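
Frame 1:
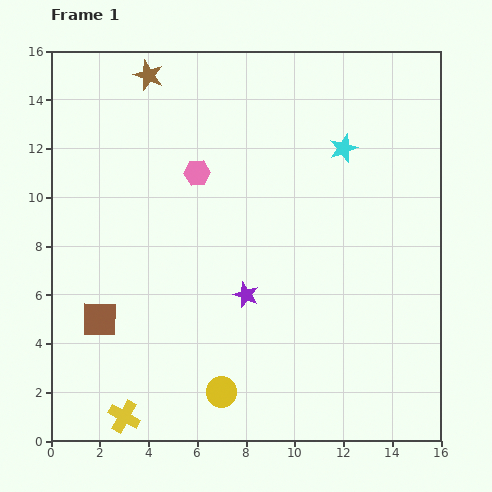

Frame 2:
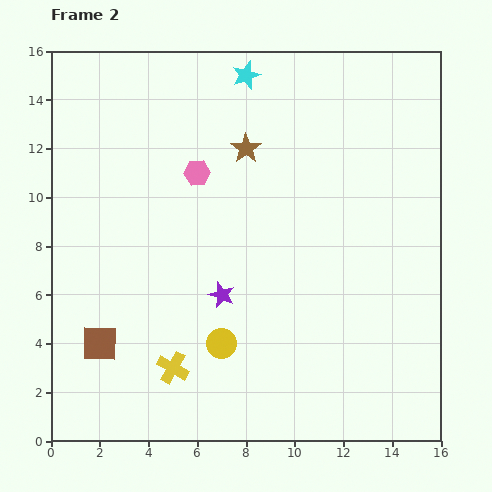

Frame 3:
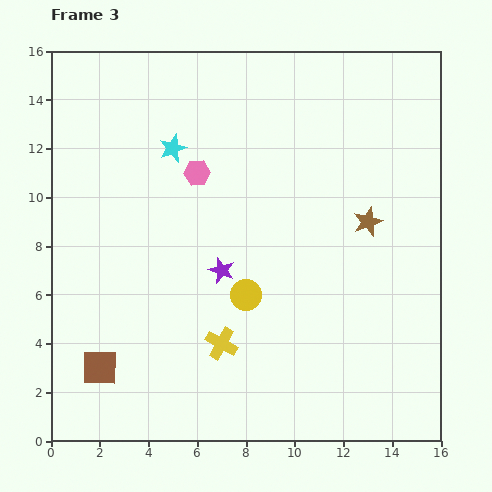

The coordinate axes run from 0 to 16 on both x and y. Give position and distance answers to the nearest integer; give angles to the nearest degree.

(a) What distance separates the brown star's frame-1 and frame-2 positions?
5

The brown star moved from (4, 15) to (8, 12), a distance of √(4² + 3²) ≈ 5.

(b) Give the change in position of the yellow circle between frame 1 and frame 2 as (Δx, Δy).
(0, 2)

The yellow circle was at (7, 2) in frame 1 and (7, 4) in frame 2.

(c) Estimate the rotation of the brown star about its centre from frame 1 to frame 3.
30° clockwise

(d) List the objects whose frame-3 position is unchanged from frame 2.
the pink hexagon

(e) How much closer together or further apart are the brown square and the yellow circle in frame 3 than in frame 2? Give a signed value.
+2

Distance in frame 2: 5. Distance in frame 3: 7.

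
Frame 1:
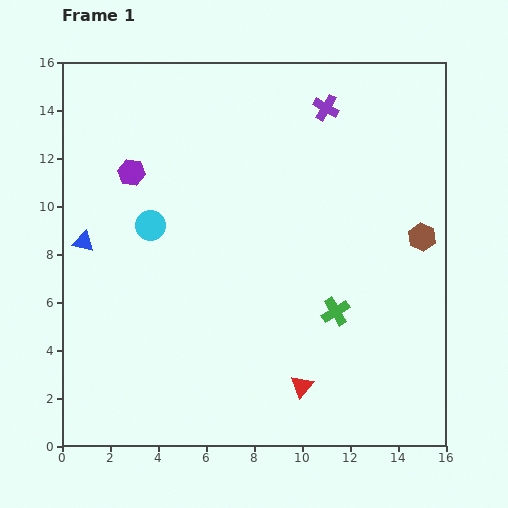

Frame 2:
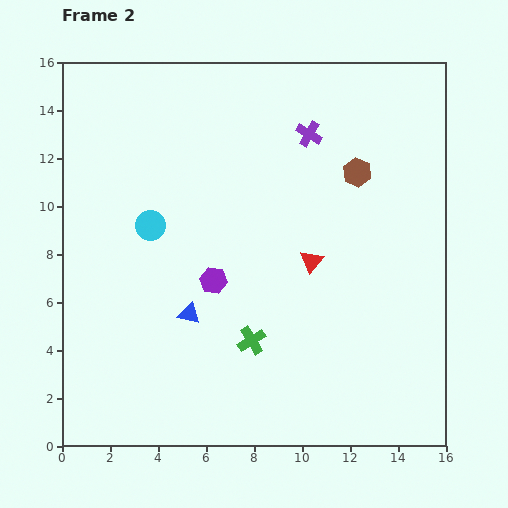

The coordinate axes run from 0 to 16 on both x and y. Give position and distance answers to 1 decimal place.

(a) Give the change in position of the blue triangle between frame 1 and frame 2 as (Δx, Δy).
(4.4, -3.0)

The blue triangle was at (0.9, 8.5) in frame 1 and (5.3, 5.5) in frame 2.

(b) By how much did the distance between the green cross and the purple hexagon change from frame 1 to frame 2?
-7.3

Distance in frame 1: 10.3. Distance in frame 2: 3.0.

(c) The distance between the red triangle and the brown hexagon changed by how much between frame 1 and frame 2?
-3.8

Distance in frame 1: 8.0. Distance in frame 2: 4.2.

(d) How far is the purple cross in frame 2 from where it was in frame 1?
1.3

The purple cross moved from (11.0, 14.1) to (10.3, 13.0), a distance of √(0.7² + 1.1²) ≈ 1.3.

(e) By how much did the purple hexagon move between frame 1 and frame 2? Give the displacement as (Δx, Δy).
(3.4, -4.5)

The purple hexagon was at (2.9, 11.4) in frame 1 and (6.3, 6.9) in frame 2.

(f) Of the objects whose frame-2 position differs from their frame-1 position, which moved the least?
the purple cross

(moved 1.3)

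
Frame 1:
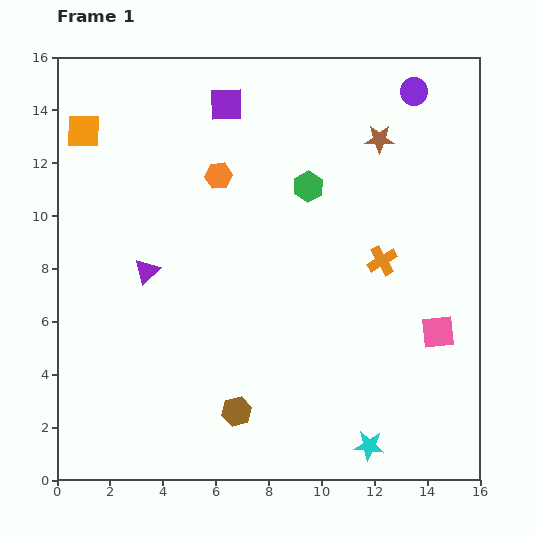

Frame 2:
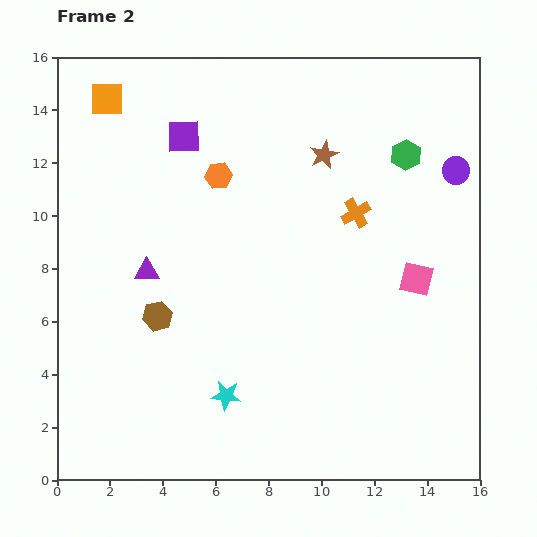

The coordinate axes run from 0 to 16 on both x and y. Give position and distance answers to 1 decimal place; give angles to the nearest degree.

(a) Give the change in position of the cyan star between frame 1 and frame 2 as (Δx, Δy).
(-5.4, 1.9)

The cyan star was at (11.8, 1.3) in frame 1 and (6.4, 3.2) in frame 2.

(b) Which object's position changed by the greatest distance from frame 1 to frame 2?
the cyan star

(moved 5.7; next 4.7)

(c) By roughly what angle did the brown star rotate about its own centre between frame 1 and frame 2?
25° counter-clockwise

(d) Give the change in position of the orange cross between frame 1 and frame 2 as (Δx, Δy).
(-1.0, 1.8)

The orange cross was at (12.3, 8.3) in frame 1 and (11.3, 10.1) in frame 2.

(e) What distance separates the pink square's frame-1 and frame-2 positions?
2.2

The pink square moved from (14.4, 5.6) to (13.6, 7.6), a distance of √(0.8² + 2.0²) ≈ 2.2.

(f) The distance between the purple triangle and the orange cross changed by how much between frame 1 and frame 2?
-0.7

Distance in frame 1: 8.9. Distance in frame 2: 8.2.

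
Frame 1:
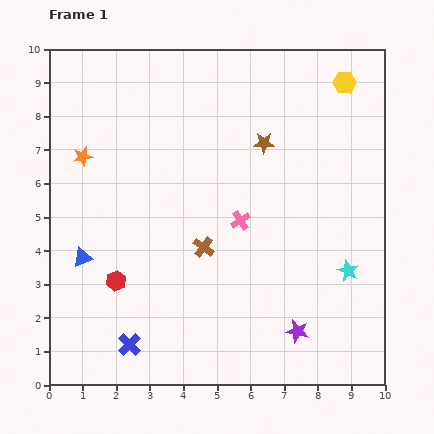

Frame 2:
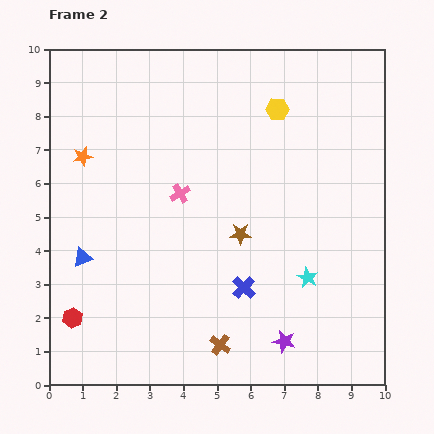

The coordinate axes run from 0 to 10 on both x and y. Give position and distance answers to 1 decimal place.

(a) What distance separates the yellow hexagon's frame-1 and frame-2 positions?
2.2

The yellow hexagon moved from (8.8, 9.0) to (6.8, 8.2), a distance of √(2.0² + 0.8²) ≈ 2.2.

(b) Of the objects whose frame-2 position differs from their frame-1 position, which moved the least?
the purple star

(moved 0.5)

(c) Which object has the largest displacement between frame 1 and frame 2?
the blue cross

(moved 3.8; next 2.9)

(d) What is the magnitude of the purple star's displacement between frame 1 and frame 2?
0.5

The purple star moved from (7.4, 1.6) to (7.0, 1.3), a distance of √(0.4² + 0.3²) ≈ 0.5.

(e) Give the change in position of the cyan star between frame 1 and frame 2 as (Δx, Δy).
(-1.2, -0.2)

The cyan star was at (8.9, 3.4) in frame 1 and (7.7, 3.2) in frame 2.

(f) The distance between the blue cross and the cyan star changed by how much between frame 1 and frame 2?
-5.0

Distance in frame 1: 6.9. Distance in frame 2: 1.9.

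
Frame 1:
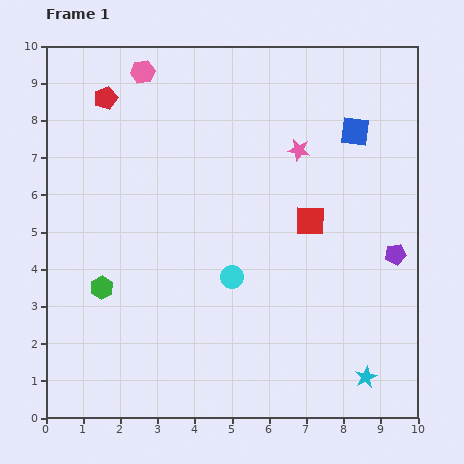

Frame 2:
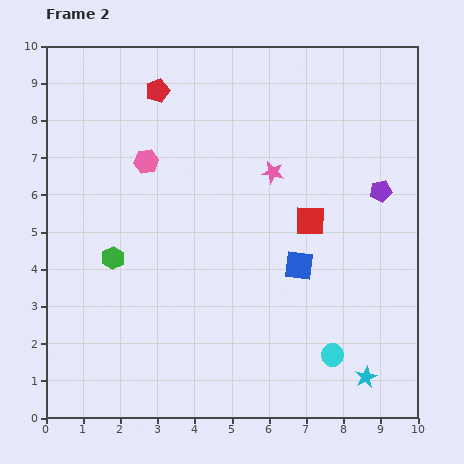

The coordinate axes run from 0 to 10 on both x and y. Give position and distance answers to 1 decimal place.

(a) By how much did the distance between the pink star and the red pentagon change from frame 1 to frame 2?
-1.6

Distance in frame 1: 5.4. Distance in frame 2: 3.8.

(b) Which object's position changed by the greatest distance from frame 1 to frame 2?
the blue square

(moved 3.9; next 3.4)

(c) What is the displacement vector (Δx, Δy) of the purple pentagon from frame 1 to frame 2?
(-0.4, 1.7)

The purple pentagon was at (9.4, 4.4) in frame 1 and (9.0, 6.1) in frame 2.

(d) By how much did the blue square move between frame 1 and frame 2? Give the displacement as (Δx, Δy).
(-1.5, -3.6)

The blue square was at (8.3, 7.7) in frame 1 and (6.8, 4.1) in frame 2.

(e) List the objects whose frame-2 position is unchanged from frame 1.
the red square, the cyan star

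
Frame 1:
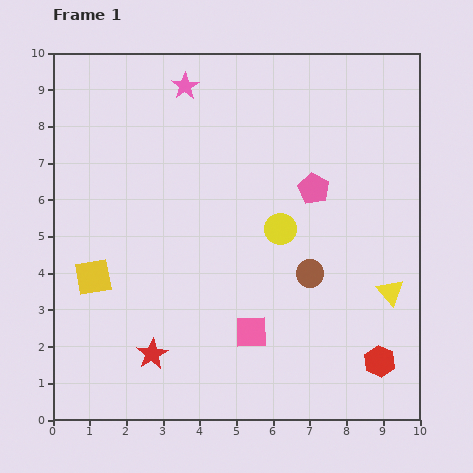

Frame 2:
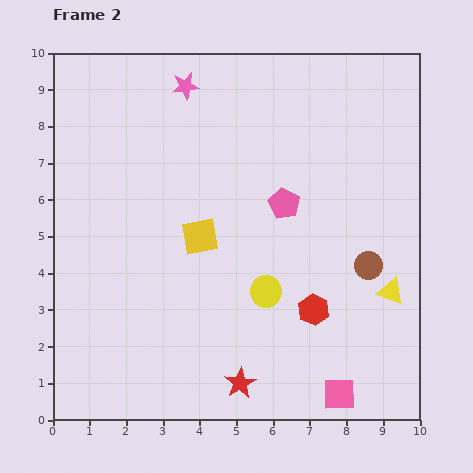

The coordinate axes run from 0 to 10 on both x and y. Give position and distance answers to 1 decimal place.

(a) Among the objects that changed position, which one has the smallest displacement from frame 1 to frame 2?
the pink pentagon

(moved 0.9)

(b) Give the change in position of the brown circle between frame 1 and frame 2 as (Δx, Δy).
(1.6, 0.2)

The brown circle was at (7.0, 4.0) in frame 1 and (8.6, 4.2) in frame 2.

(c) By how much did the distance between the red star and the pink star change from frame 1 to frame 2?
+0.8

Distance in frame 1: 7.4. Distance in frame 2: 8.2.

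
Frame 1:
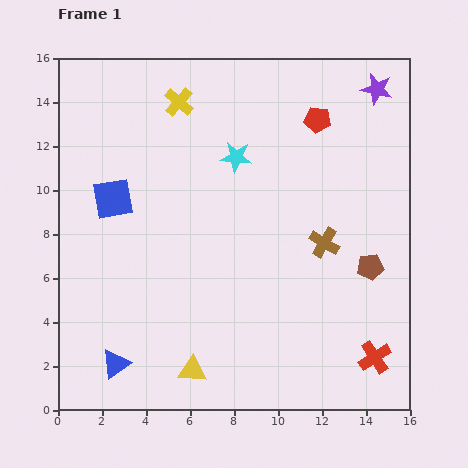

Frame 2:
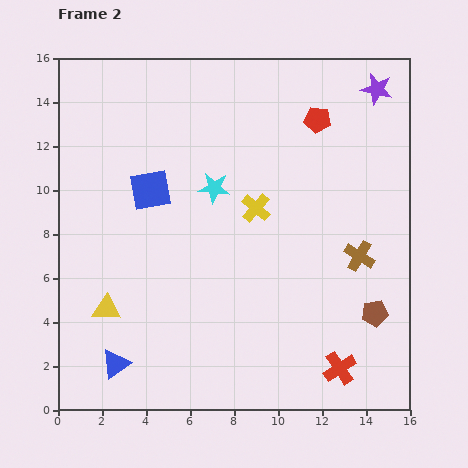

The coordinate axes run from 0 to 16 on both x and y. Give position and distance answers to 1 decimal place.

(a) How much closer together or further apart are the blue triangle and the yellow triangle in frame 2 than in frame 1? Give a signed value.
-1.0

Distance in frame 1: 3.5. Distance in frame 2: 2.5.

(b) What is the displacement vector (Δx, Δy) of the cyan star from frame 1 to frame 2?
(-1.0, -1.4)

The cyan star was at (8.1, 11.5) in frame 1 and (7.1, 10.1) in frame 2.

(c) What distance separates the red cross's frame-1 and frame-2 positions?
1.7

The red cross moved from (14.4, 2.4) to (12.8, 1.9), a distance of √(1.6² + 0.5²) ≈ 1.7.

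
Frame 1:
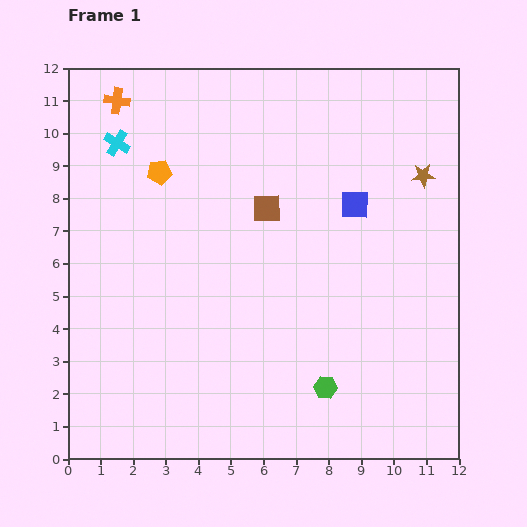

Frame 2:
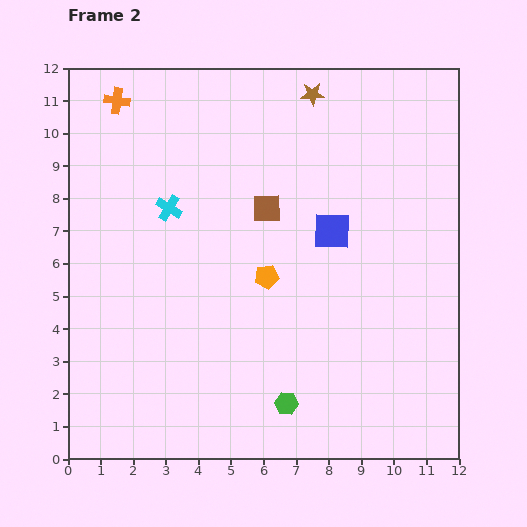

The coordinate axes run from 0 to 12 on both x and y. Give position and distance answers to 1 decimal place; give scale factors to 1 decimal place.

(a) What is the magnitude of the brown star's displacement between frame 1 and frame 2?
4.2

The brown star moved from (10.9, 8.7) to (7.5, 11.2), a distance of √(3.4² + 2.5²) ≈ 4.2.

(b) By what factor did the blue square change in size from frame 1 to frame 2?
1.3×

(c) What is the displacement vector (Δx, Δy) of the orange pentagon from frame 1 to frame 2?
(3.3, -3.2)

The orange pentagon was at (2.8, 8.8) in frame 1 and (6.1, 5.6) in frame 2.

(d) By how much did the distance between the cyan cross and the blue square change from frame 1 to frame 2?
-2.5

Distance in frame 1: 7.5. Distance in frame 2: 5.0.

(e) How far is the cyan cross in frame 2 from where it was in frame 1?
2.6

The cyan cross moved from (1.5, 9.7) to (3.1, 7.7), a distance of √(1.6² + 2.0²) ≈ 2.6.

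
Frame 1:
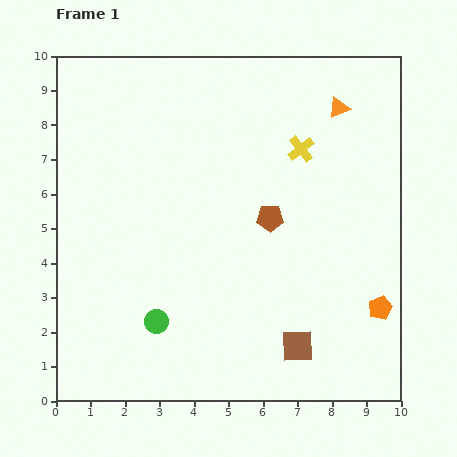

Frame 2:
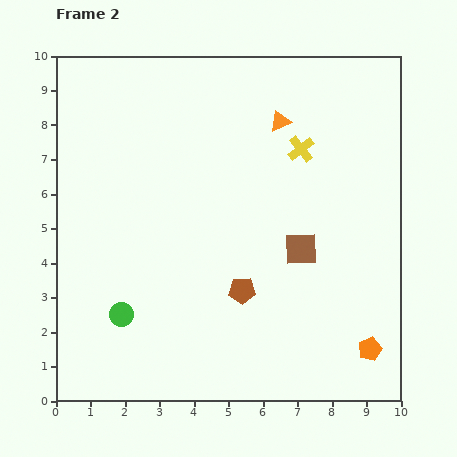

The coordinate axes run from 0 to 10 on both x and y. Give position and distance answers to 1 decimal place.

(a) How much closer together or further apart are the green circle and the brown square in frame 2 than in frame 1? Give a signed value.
+1.3

Distance in frame 1: 4.2. Distance in frame 2: 5.5.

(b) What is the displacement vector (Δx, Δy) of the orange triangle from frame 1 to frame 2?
(-1.7, -0.4)

The orange triangle was at (8.2, 8.5) in frame 1 and (6.5, 8.1) in frame 2.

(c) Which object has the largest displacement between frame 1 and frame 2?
the brown square

(moved 2.8; next 2.2)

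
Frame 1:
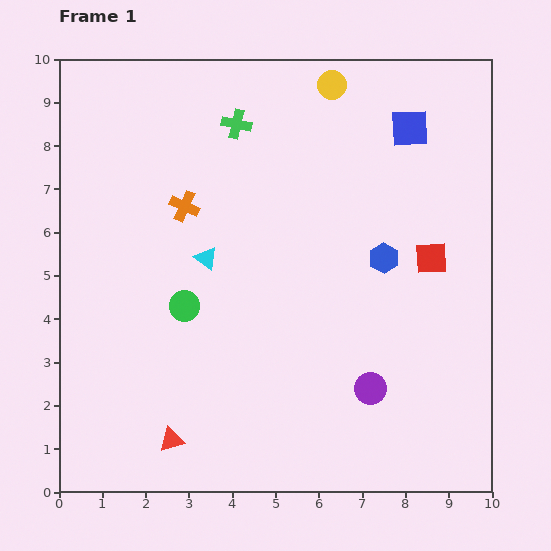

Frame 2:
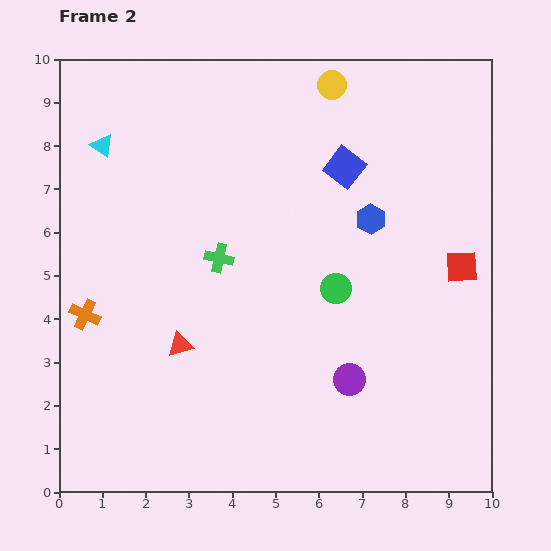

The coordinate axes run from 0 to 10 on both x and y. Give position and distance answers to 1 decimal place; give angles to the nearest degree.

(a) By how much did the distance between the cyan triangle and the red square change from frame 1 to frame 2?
+3.6

Distance in frame 1: 5.2. Distance in frame 2: 8.8.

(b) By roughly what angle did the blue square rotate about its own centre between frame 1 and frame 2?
40° clockwise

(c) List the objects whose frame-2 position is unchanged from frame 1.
the yellow circle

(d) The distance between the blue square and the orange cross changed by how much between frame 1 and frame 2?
+1.4

Distance in frame 1: 5.5. Distance in frame 2: 6.9.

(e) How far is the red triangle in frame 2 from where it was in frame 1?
2.2

The red triangle moved from (2.6, 1.2) to (2.8, 3.4), a distance of √(0.2² + 2.2²) ≈ 2.2.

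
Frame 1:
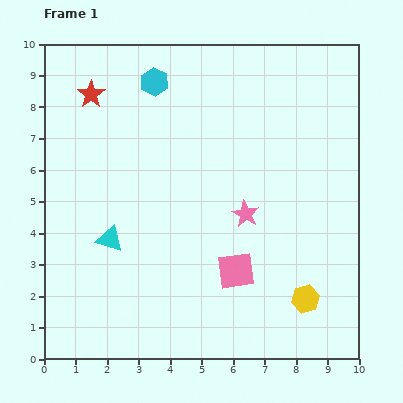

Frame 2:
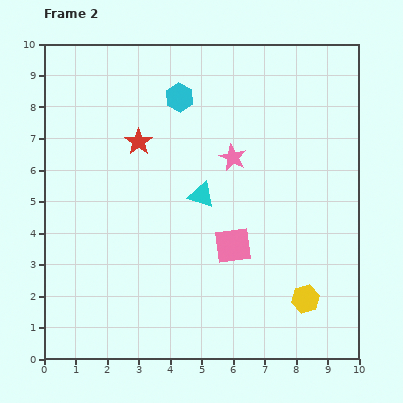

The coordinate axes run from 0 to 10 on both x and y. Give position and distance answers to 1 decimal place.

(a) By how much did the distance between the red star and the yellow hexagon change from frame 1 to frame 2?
-2.1

Distance in frame 1: 9.4. Distance in frame 2: 7.3.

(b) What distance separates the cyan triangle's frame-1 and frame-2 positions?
3.2

The cyan triangle moved from (2.1, 3.8) to (5.0, 5.2), a distance of √(2.9² + 1.4²) ≈ 3.2.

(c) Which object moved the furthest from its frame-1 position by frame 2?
the cyan triangle

(moved 3.2; next 2.1)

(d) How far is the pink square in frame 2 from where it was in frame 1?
0.8

The pink square moved from (6.1, 2.8) to (6.0, 3.6), a distance of √(0.1² + 0.8²) ≈ 0.8.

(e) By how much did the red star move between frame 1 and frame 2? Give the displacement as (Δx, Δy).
(1.5, -1.5)

The red star was at (1.5, 8.4) in frame 1 and (3.0, 6.9) in frame 2.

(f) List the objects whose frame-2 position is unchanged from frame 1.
the yellow hexagon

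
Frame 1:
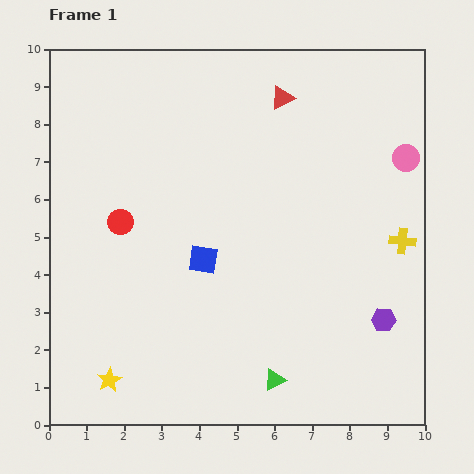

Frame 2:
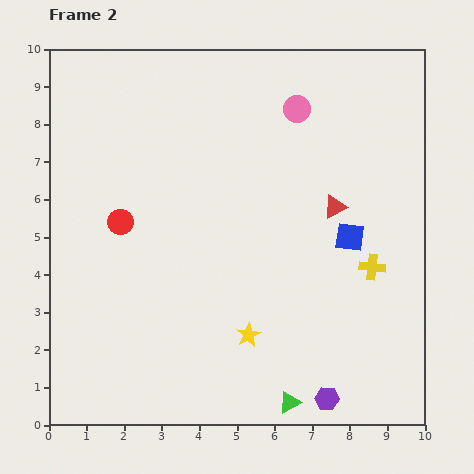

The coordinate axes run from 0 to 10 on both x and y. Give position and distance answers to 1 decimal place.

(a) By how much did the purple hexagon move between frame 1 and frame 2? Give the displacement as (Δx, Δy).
(-1.5, -2.1)

The purple hexagon was at (8.9, 2.8) in frame 1 and (7.4, 0.7) in frame 2.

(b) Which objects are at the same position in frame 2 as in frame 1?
the red circle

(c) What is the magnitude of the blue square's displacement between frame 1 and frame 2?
3.9

The blue square moved from (4.1, 4.4) to (8.0, 5.0), a distance of √(3.9² + 0.6²) ≈ 3.9.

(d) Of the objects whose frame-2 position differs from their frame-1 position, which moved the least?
the green triangle

(moved 0.7)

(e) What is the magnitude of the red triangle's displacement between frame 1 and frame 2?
3.2

The red triangle moved from (6.2, 8.7) to (7.6, 5.8), a distance of √(1.4² + 2.9²) ≈ 3.2.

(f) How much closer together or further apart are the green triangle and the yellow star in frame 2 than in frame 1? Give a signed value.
-2.3

Distance in frame 1: 4.4. Distance in frame 2: 2.1.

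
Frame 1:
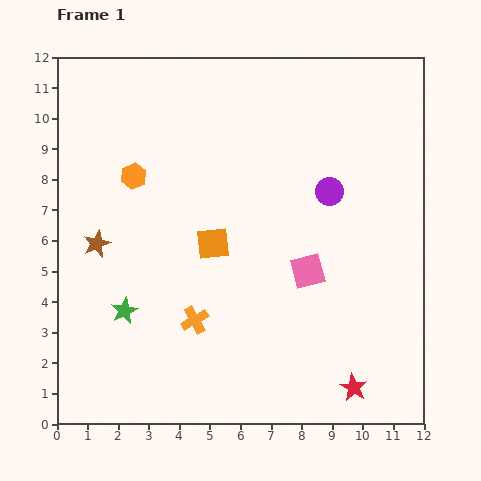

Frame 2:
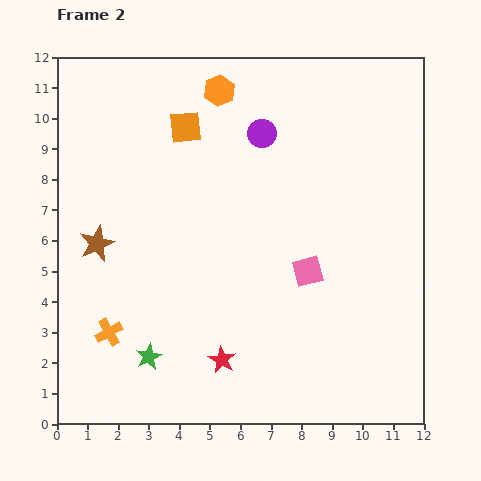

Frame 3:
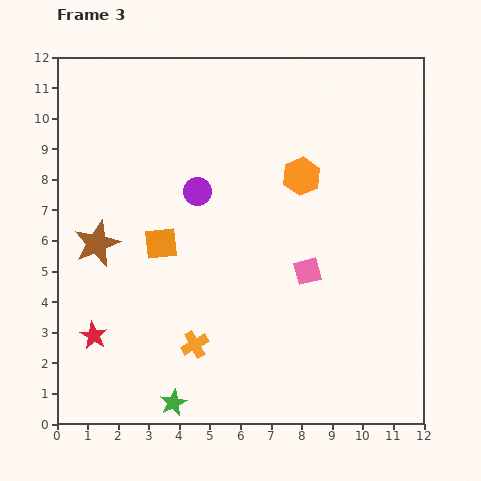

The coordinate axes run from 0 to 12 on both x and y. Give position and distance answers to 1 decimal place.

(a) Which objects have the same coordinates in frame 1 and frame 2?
the pink square, the brown star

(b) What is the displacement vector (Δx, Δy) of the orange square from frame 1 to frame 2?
(-0.9, 3.8)

The orange square was at (5.1, 5.9) in frame 1 and (4.2, 9.7) in frame 2.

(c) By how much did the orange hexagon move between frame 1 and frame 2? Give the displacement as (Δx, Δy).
(2.8, 2.8)

The orange hexagon was at (2.5, 8.1) in frame 1 and (5.3, 10.9) in frame 2.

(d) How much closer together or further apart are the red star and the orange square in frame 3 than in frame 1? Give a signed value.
-2.9

Distance in frame 1: 6.6. Distance in frame 3: 3.7.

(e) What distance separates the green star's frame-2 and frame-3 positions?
1.7

The green star moved from (3.0, 2.2) to (3.8, 0.7), a distance of √(0.8² + 1.5²) ≈ 1.7.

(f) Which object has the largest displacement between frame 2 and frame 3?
the red star

(moved 4.3; next 3.9)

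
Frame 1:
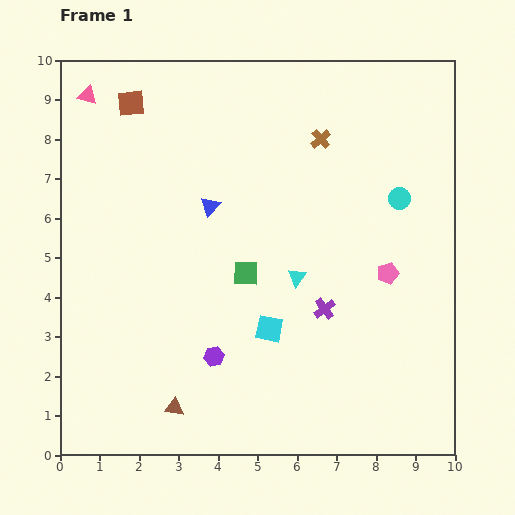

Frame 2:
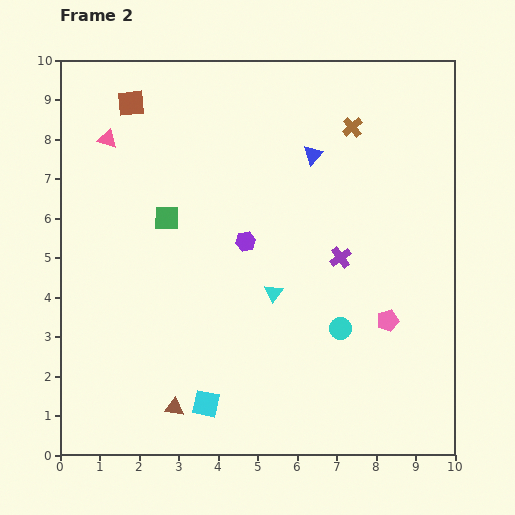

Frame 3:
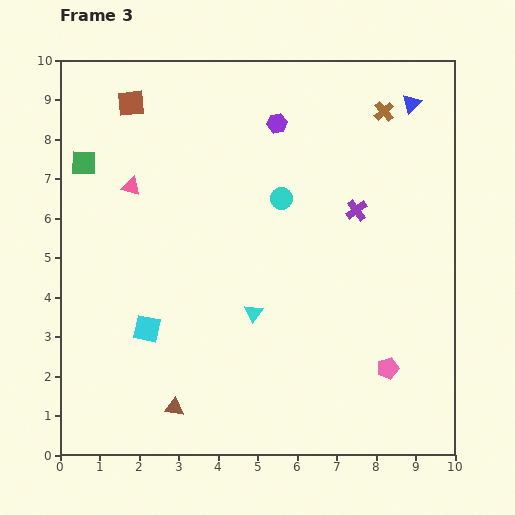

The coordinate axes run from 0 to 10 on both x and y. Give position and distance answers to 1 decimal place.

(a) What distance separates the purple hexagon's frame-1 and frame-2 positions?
3.0

The purple hexagon moved from (3.9, 2.5) to (4.7, 5.4), a distance of √(0.8² + 2.9²) ≈ 3.0.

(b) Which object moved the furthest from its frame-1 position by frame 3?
the purple hexagon

(moved 6.1; next 5.7)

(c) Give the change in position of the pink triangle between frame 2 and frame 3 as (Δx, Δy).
(0.6, -1.2)

The pink triangle was at (1.2, 8.0) in frame 2 and (1.8, 6.8) in frame 3.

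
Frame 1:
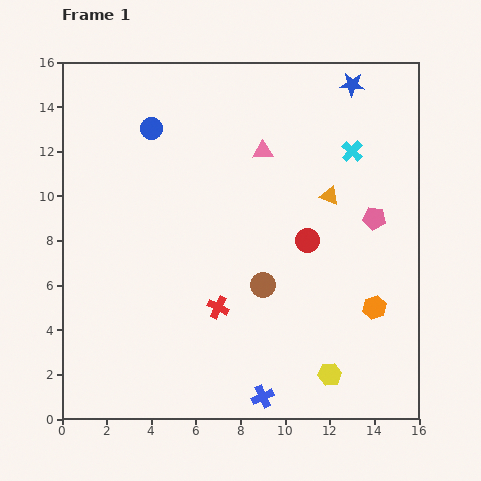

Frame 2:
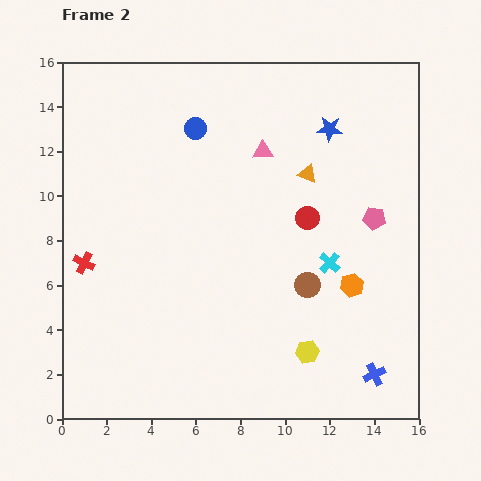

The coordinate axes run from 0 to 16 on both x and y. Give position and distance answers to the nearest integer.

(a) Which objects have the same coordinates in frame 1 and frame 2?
the pink triangle, the pink pentagon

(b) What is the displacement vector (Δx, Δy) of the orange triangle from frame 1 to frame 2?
(-1, 1)

The orange triangle was at (12, 10) in frame 1 and (11, 11) in frame 2.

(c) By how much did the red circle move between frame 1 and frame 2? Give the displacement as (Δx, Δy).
(0, 1)

The red circle was at (11, 8) in frame 1 and (11, 9) in frame 2.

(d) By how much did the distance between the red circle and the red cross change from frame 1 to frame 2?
+5

Distance in frame 1: 5. Distance in frame 2: 10.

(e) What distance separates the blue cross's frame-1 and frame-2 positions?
5

The blue cross moved from (9, 1) to (14, 2), a distance of √(5² + 1²) ≈ 5.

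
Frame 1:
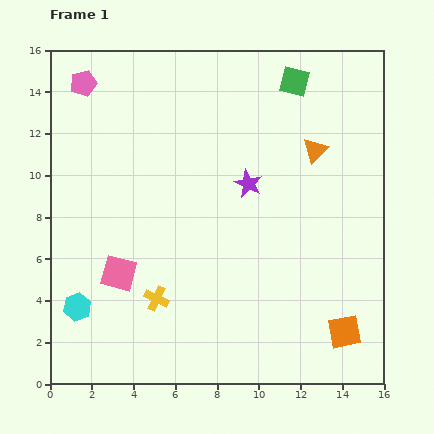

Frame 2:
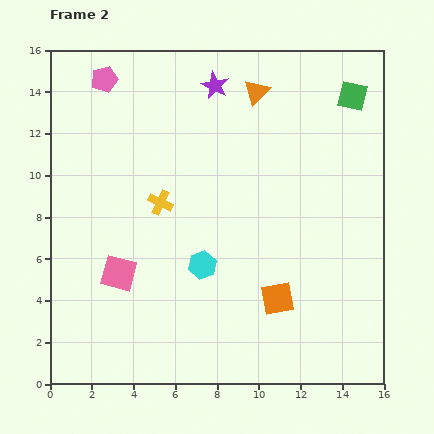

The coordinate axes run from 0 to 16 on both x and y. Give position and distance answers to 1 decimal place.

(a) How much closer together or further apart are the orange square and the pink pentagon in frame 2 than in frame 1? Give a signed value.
-3.9

Distance in frame 1: 17.3. Distance in frame 2: 13.4.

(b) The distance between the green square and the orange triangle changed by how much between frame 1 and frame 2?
+1.2

Distance in frame 1: 3.4. Distance in frame 2: 4.6.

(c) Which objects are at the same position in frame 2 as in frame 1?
the pink square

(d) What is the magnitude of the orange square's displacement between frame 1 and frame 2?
3.6

The orange square moved from (14.1, 2.5) to (10.9, 4.1), a distance of √(3.2² + 1.6²) ≈ 3.6.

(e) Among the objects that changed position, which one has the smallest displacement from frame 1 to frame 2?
the pink pentagon

(moved 1.0)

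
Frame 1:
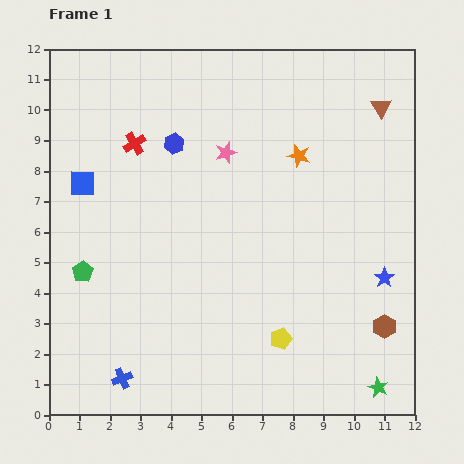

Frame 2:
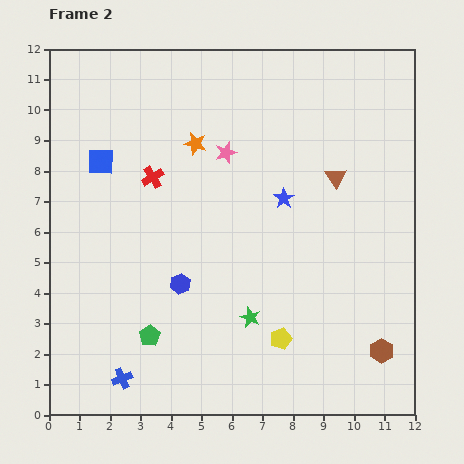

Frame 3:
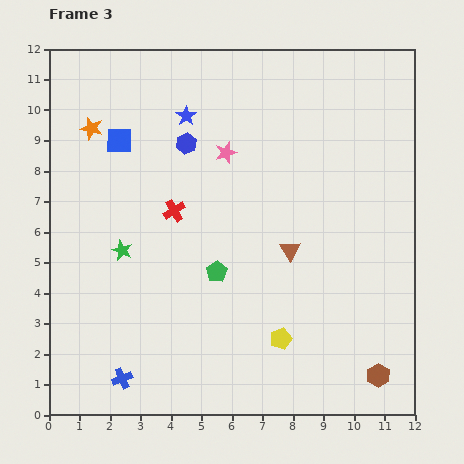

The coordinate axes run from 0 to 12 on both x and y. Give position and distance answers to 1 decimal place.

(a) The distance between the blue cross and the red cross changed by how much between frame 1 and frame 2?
-1.0

Distance in frame 1: 7.7. Distance in frame 2: 6.7.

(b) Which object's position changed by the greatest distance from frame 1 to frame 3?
the green star

(moved 9.5; next 8.4)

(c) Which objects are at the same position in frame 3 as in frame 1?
the pink star, the blue cross, the yellow pentagon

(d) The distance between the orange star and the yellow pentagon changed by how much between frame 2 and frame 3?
+2.3

Distance in frame 2: 7.0. Distance in frame 3: 9.3.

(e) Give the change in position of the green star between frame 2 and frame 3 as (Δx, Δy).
(-4.2, 2.2)

The green star was at (6.6, 3.2) in frame 2 and (2.4, 5.4) in frame 3.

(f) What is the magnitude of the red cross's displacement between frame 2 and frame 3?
1.3

The red cross moved from (3.4, 7.8) to (4.1, 6.7), a distance of √(0.7² + 1.1²) ≈ 1.3.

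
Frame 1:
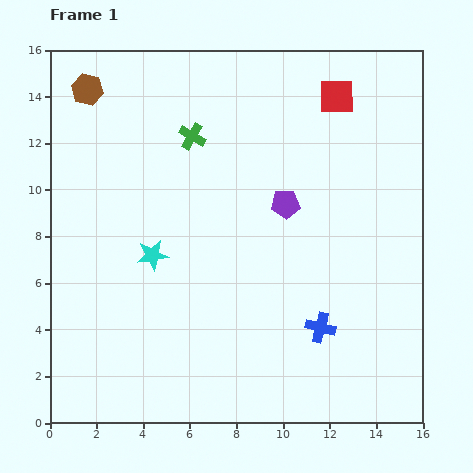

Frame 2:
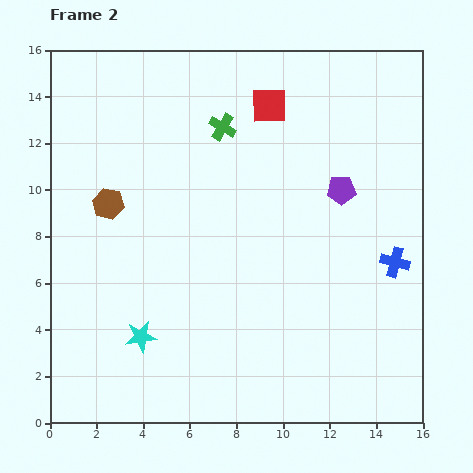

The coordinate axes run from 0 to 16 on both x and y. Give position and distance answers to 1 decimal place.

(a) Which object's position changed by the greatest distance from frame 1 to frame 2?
the brown hexagon

(moved 5.0; next 4.3)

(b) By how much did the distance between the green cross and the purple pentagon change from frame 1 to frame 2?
+0.9

Distance in frame 1: 4.9. Distance in frame 2: 5.8.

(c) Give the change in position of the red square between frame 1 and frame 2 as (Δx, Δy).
(-2.9, -0.4)

The red square was at (12.3, 14.0) in frame 1 and (9.4, 13.6) in frame 2.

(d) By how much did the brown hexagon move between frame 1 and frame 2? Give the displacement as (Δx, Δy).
(0.9, -4.9)

The brown hexagon was at (1.6, 14.3) in frame 1 and (2.5, 9.4) in frame 2.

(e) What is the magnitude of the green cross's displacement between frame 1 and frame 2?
1.4

The green cross moved from (6.1, 12.3) to (7.4, 12.7), a distance of √(1.3² + 0.4²) ≈ 1.4.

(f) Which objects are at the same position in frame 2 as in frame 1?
none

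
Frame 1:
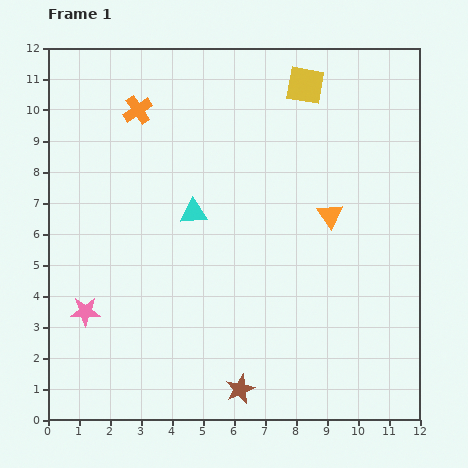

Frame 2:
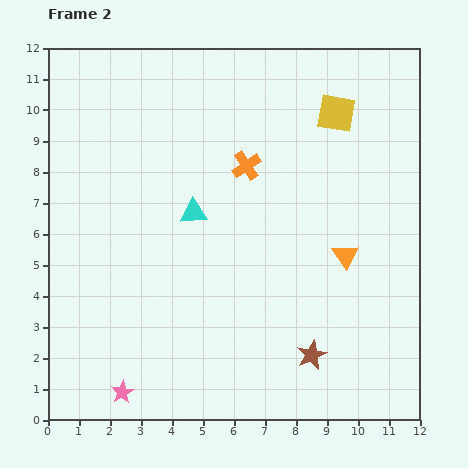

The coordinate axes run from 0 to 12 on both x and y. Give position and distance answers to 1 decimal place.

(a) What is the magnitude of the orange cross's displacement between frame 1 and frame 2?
3.9

The orange cross moved from (2.9, 10.0) to (6.4, 8.2), a distance of √(3.5² + 1.8²) ≈ 3.9.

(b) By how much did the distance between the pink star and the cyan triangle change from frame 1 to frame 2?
+1.5

Distance in frame 1: 4.7. Distance in frame 2: 6.2.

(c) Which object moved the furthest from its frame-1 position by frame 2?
the orange cross

(moved 3.9; next 2.9)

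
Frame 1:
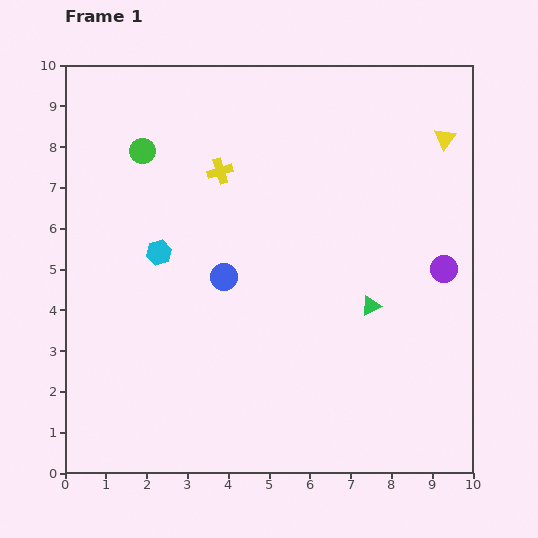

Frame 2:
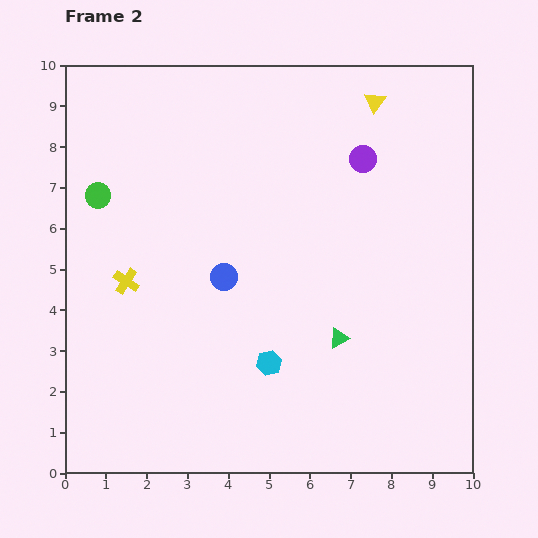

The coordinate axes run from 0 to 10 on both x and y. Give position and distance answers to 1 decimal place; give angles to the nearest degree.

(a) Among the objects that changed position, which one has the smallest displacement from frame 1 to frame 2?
the green triangle

(moved 1.1)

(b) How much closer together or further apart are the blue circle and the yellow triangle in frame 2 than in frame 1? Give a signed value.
-0.7

Distance in frame 1: 6.4. Distance in frame 2: 5.7.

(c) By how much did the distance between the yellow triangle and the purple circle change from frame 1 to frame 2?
-1.8

Distance in frame 1: 3.2. Distance in frame 2: 1.4.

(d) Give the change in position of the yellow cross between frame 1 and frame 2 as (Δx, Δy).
(-2.3, -2.7)

The yellow cross was at (3.8, 7.4) in frame 1 and (1.5, 4.7) in frame 2.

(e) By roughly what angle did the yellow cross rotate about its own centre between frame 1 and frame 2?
40° counter-clockwise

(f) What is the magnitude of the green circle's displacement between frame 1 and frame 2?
1.6

The green circle moved from (1.9, 7.9) to (0.8, 6.8), a distance of √(1.1² + 1.1²) ≈ 1.6.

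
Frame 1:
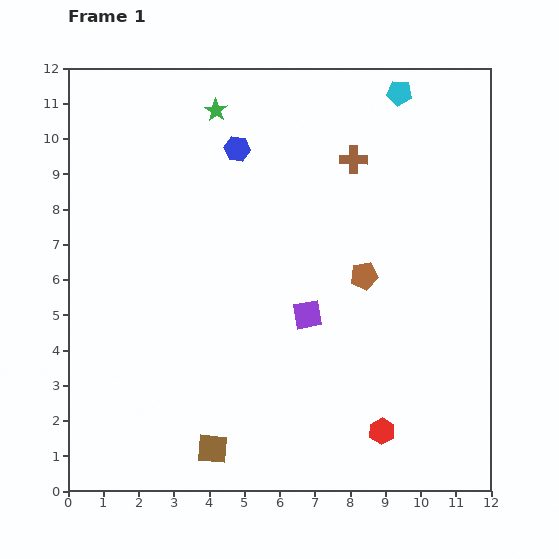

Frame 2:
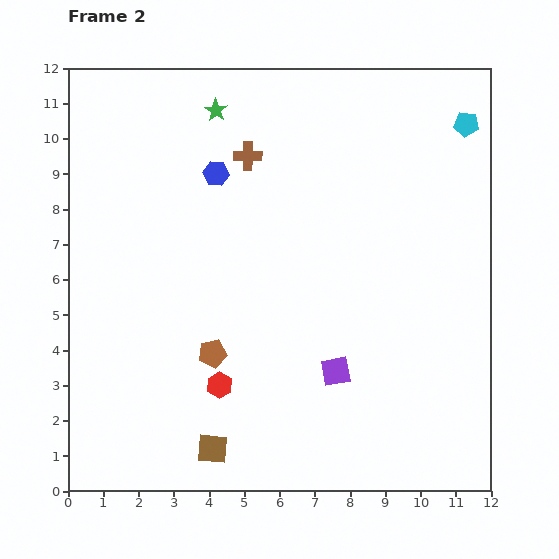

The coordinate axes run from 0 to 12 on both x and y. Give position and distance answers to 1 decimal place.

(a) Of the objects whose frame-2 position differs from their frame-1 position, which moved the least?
the blue hexagon

(moved 0.9)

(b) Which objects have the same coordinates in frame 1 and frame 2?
the green star, the brown square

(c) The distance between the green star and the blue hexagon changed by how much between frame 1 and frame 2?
+0.5

Distance in frame 1: 1.3. Distance in frame 2: 1.8.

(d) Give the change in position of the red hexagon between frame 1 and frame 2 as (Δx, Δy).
(-4.6, 1.3)

The red hexagon was at (8.9, 1.7) in frame 1 and (4.3, 3.0) in frame 2.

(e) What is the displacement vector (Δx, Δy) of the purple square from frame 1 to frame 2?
(0.8, -1.6)

The purple square was at (6.8, 5.0) in frame 1 and (7.6, 3.4) in frame 2.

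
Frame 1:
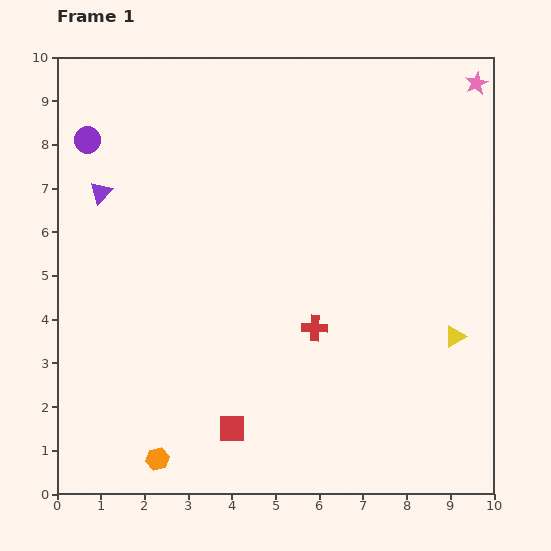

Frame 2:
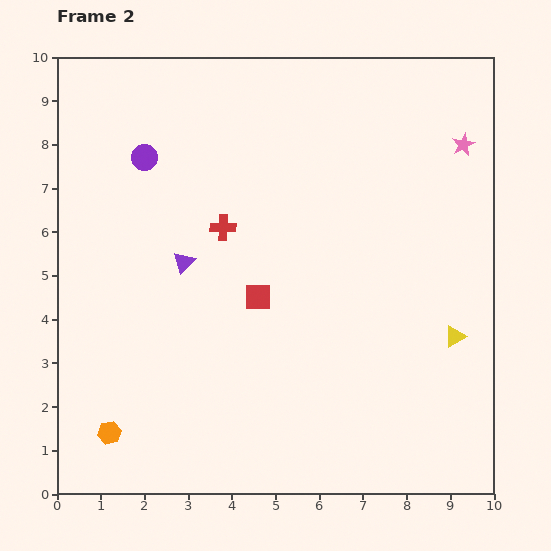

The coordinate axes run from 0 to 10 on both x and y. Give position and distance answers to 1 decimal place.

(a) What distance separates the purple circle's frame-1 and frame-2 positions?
1.4

The purple circle moved from (0.7, 8.1) to (2.0, 7.7), a distance of √(1.3² + 0.4²) ≈ 1.4.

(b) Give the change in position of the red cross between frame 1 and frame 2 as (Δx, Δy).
(-2.1, 2.3)

The red cross was at (5.9, 3.8) in frame 1 and (3.8, 6.1) in frame 2.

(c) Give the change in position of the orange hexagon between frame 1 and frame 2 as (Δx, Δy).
(-1.1, 0.6)

The orange hexagon was at (2.3, 0.8) in frame 1 and (1.2, 1.4) in frame 2.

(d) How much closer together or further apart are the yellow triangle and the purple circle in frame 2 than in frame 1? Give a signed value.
-1.3

Distance in frame 1: 9.5. Distance in frame 2: 8.2.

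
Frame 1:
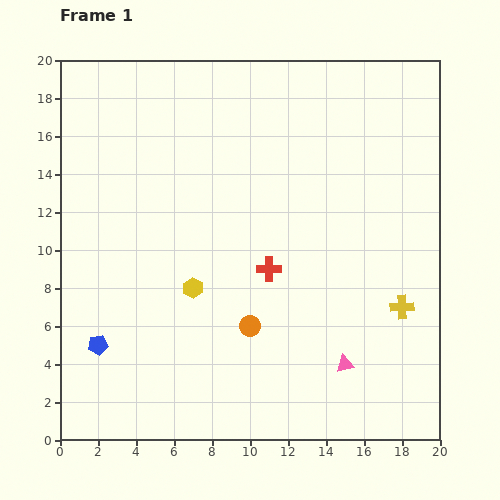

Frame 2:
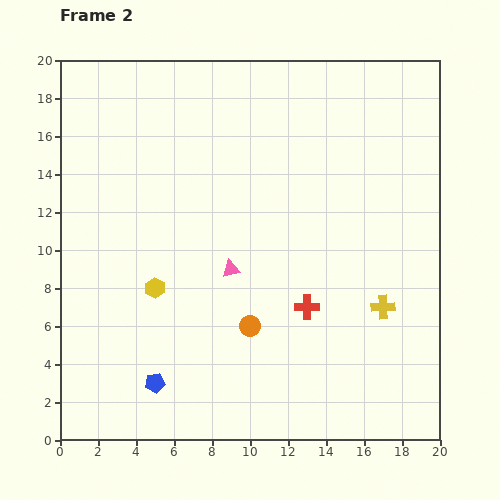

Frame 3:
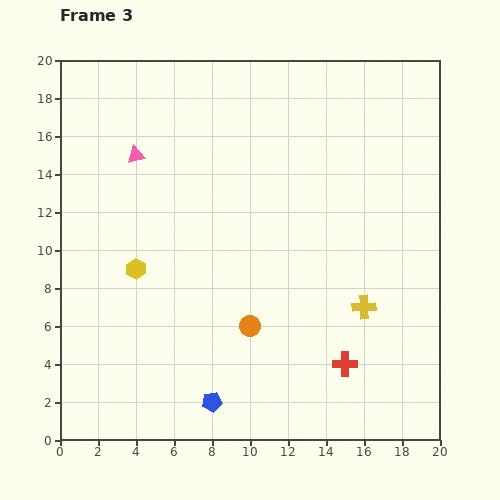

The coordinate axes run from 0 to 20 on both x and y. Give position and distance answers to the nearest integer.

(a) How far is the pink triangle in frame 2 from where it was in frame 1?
8

The pink triangle moved from (15, 4) to (9, 9), a distance of √(6² + 5²) ≈ 8.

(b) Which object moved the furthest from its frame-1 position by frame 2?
the pink triangle

(moved 8; next 4)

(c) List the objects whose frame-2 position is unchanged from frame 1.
the orange circle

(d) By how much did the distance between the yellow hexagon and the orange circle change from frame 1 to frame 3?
+3

Distance in frame 1: 4. Distance in frame 3: 7.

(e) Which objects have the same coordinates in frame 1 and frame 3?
the orange circle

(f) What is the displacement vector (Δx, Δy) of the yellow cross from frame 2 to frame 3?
(-1, 0)

The yellow cross was at (17, 7) in frame 2 and (16, 7) in frame 3.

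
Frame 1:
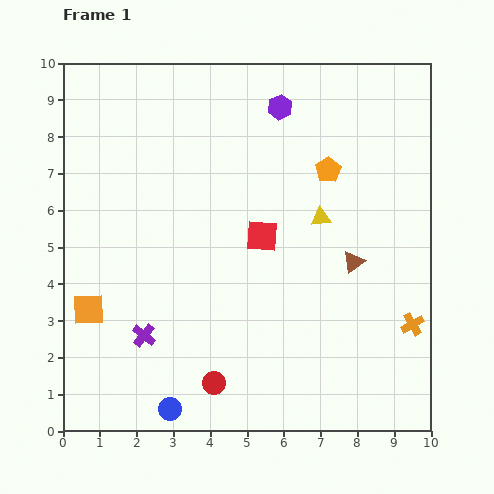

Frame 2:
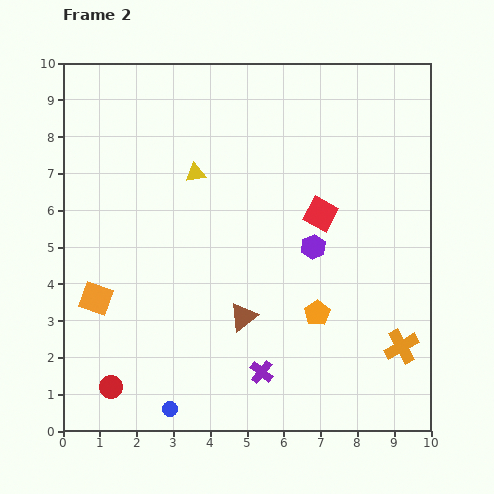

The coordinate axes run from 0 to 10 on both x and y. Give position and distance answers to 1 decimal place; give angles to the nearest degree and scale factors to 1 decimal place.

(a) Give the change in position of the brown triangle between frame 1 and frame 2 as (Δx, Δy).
(-3.0, -1.5)

The brown triangle was at (7.9, 4.6) in frame 1 and (4.9, 3.1) in frame 2.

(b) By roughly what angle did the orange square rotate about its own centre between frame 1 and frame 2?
21° clockwise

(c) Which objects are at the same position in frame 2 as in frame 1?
the blue circle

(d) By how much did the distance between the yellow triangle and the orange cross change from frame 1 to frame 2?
+3.5

Distance in frame 1: 3.8. Distance in frame 2: 7.3.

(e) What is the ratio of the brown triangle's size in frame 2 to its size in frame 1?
1.3×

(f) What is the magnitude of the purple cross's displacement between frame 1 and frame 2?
3.4

The purple cross moved from (2.2, 2.6) to (5.4, 1.6), a distance of √(3.2² + 1.0²) ≈ 3.4.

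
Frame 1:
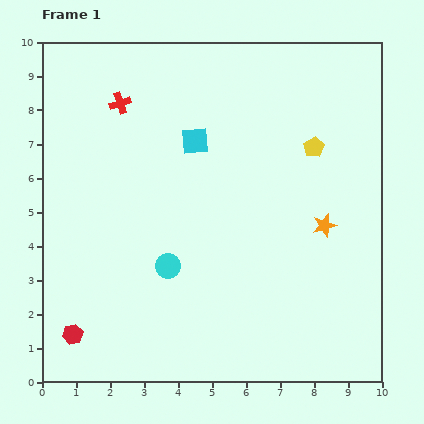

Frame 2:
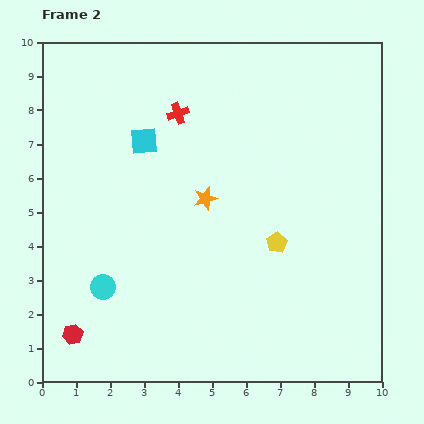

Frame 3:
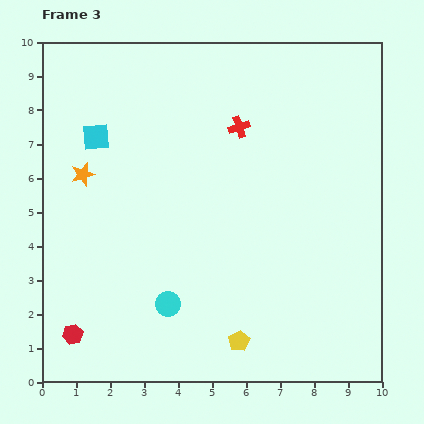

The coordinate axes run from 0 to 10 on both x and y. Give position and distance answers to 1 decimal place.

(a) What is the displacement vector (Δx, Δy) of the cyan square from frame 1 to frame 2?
(-1.5, 0.0)

The cyan square was at (4.5, 7.1) in frame 1 and (3.0, 7.1) in frame 2.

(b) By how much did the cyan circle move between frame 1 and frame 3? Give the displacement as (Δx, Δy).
(0.0, -1.1)

The cyan circle was at (3.7, 3.4) in frame 1 and (3.7, 2.3) in frame 3.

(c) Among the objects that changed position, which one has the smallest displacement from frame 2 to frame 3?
the cyan square

(moved 1.4)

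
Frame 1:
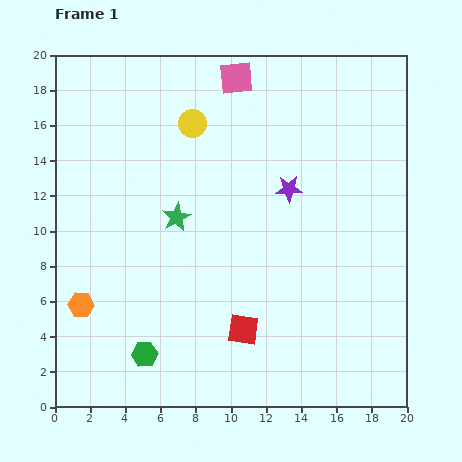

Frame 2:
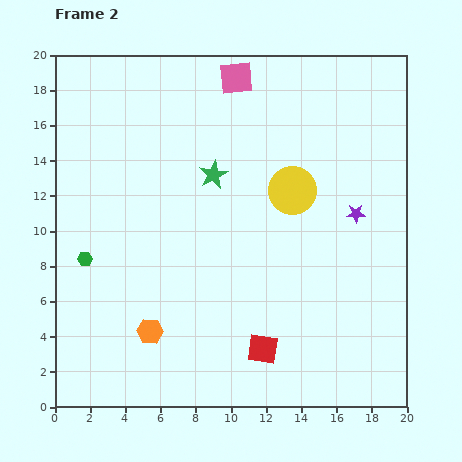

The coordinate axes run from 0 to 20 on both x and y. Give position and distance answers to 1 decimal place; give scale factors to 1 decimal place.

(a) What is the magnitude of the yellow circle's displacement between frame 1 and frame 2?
6.9

The yellow circle moved from (7.8, 16.1) to (13.5, 12.3), a distance of √(5.7² + 3.8²) ≈ 6.9.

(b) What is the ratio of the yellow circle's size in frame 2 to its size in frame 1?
1.7×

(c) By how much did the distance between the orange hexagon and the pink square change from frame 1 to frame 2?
-0.4

Distance in frame 1: 15.6. Distance in frame 2: 15.2.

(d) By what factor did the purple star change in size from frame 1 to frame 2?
0.7×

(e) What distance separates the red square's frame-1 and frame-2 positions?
1.6

The red square moved from (10.7, 4.4) to (11.8, 3.3), a distance of √(1.1² + 1.1²) ≈ 1.6.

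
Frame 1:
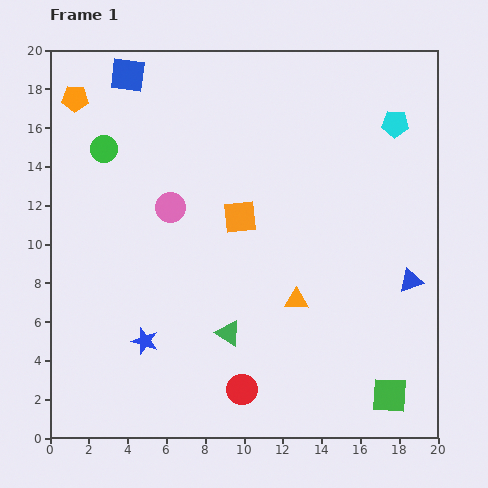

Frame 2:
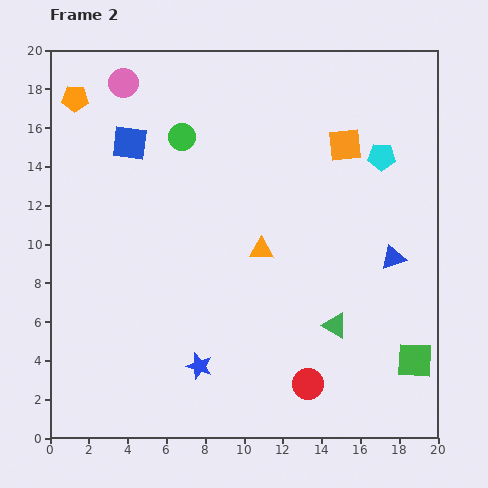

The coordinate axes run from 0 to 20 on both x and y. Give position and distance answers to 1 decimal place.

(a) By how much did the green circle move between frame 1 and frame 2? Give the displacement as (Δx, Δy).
(4.0, 0.6)

The green circle was at (2.8, 14.9) in frame 1 and (6.8, 15.5) in frame 2.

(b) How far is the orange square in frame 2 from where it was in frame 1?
6.5

The orange square moved from (9.8, 11.4) to (15.2, 15.1), a distance of √(5.4² + 3.7²) ≈ 6.5.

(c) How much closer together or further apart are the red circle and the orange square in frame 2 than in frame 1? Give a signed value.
+3.5

Distance in frame 1: 8.9. Distance in frame 2: 12.4.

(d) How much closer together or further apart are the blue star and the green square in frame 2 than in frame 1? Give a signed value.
-1.8

Distance in frame 1: 12.9. Distance in frame 2: 11.1.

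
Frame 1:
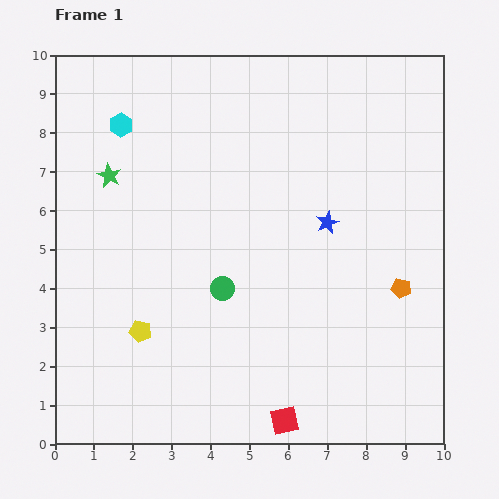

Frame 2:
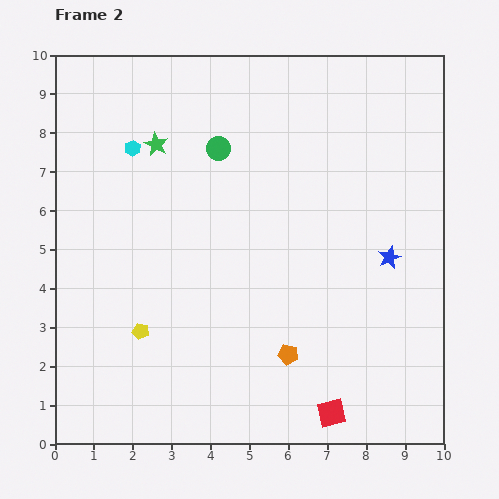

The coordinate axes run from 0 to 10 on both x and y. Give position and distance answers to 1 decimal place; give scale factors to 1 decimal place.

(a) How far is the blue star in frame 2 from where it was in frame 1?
1.8

The blue star moved from (7.0, 5.7) to (8.6, 4.8), a distance of √(1.6² + 0.9²) ≈ 1.8.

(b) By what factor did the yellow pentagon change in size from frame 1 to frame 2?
0.7×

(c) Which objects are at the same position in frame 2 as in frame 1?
the yellow pentagon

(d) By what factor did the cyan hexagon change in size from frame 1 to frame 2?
0.7×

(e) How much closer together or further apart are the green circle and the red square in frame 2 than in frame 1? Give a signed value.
+3.6

Distance in frame 1: 3.8. Distance in frame 2: 7.4.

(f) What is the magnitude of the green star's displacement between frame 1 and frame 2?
1.4

The green star moved from (1.4, 6.9) to (2.6, 7.7), a distance of √(1.2² + 0.8²) ≈ 1.4.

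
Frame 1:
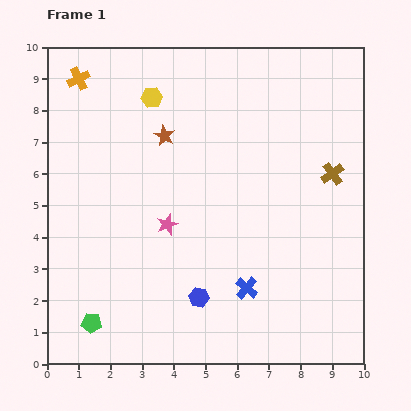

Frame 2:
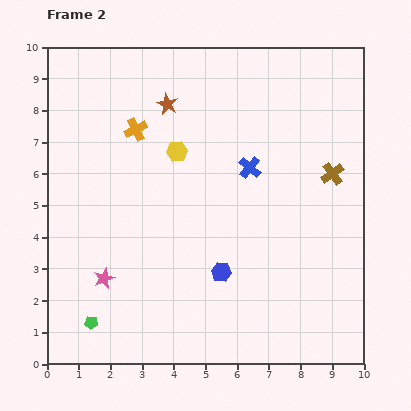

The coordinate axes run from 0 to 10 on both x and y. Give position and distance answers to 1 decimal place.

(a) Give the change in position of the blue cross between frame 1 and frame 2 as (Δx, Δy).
(0.1, 3.8)

The blue cross was at (6.3, 2.4) in frame 1 and (6.4, 6.2) in frame 2.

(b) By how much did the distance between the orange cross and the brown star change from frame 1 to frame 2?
-1.9

Distance in frame 1: 3.2. Distance in frame 2: 1.3.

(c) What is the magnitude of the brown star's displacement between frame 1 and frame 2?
1.0

The brown star moved from (3.7, 7.2) to (3.8, 8.2), a distance of √(0.1² + 1.0²) ≈ 1.0.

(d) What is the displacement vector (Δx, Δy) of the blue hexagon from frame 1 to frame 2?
(0.7, 0.8)

The blue hexagon was at (4.8, 2.1) in frame 1 and (5.5, 2.9) in frame 2.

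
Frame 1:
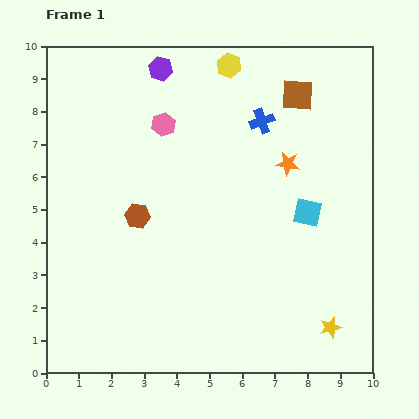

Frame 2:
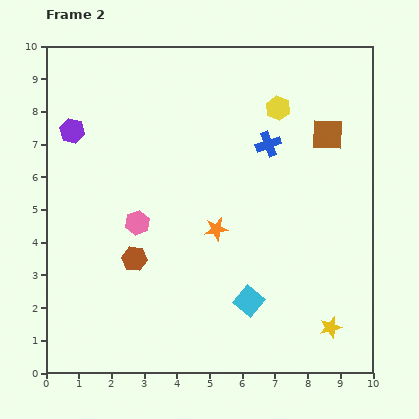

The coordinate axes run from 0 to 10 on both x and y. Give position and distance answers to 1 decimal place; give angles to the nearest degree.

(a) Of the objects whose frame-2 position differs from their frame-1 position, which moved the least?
the blue cross

(moved 0.7)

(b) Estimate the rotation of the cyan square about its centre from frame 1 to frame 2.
27° clockwise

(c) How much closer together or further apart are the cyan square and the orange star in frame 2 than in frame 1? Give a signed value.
+0.8

Distance in frame 1: 1.6. Distance in frame 2: 2.4.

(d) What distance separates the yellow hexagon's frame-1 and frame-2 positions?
2.0

The yellow hexagon moved from (5.6, 9.4) to (7.1, 8.1), a distance of √(1.5² + 1.3²) ≈ 2.0.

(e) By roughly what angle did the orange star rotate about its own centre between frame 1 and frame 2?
18° counter-clockwise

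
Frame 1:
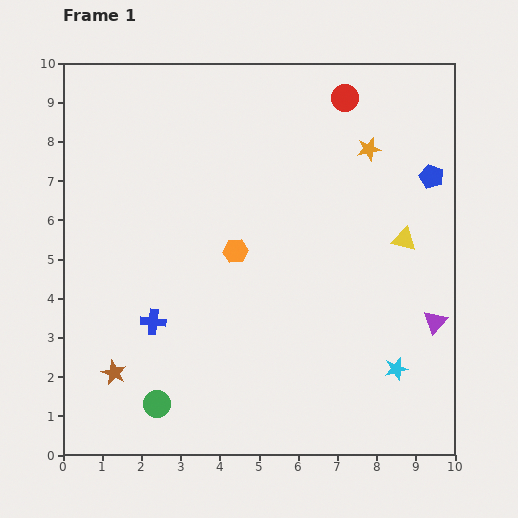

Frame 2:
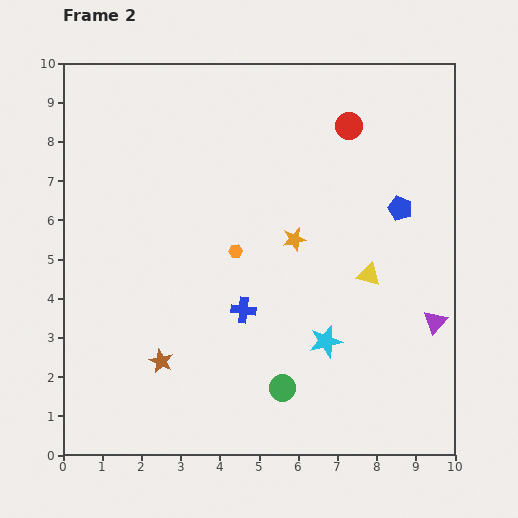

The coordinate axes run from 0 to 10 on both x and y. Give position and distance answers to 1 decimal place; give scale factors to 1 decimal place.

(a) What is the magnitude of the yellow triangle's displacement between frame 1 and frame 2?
1.3

The yellow triangle moved from (8.7, 5.5) to (7.8, 4.6), a distance of √(0.9² + 0.9²) ≈ 1.3.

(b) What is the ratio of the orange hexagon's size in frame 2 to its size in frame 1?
0.6×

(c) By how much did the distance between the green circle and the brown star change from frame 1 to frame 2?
+1.8

Distance in frame 1: 1.4. Distance in frame 2: 3.2.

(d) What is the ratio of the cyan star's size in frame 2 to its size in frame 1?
1.4×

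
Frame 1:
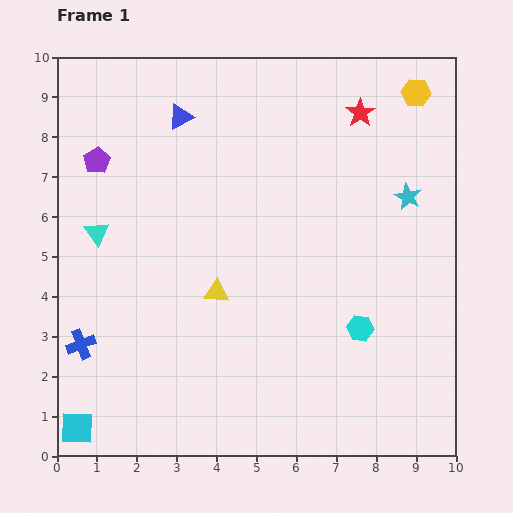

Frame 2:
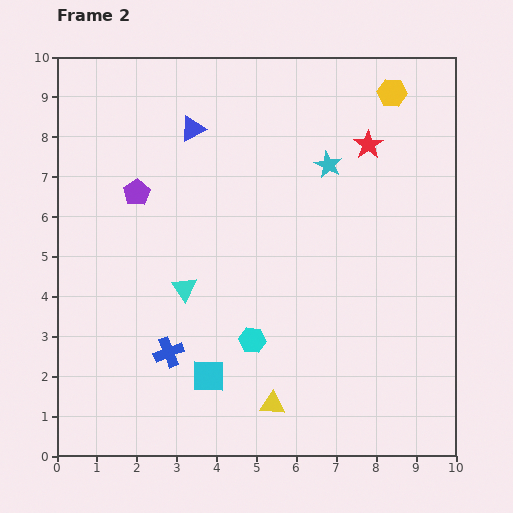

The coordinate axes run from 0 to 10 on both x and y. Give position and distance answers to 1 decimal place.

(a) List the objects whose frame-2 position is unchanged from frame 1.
none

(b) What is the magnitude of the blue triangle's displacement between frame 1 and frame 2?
0.4

The blue triangle moved from (3.1, 8.5) to (3.4, 8.2), a distance of √(0.3² + 0.3²) ≈ 0.4.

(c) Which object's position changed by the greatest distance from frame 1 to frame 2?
the cyan square

(moved 3.5; next 3.1)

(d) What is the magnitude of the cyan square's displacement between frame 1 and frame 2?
3.5

The cyan square moved from (0.5, 0.7) to (3.8, 2.0), a distance of √(3.3² + 1.3²) ≈ 3.5.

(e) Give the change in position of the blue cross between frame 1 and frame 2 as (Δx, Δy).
(2.2, -0.2)

The blue cross was at (0.6, 2.8) in frame 1 and (2.8, 2.6) in frame 2.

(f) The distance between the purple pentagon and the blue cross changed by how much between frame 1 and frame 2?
-0.5

Distance in frame 1: 4.6. Distance in frame 2: 4.1.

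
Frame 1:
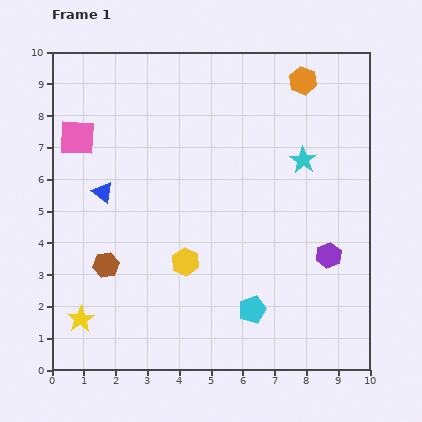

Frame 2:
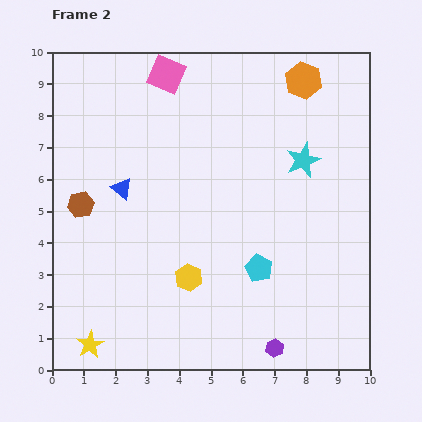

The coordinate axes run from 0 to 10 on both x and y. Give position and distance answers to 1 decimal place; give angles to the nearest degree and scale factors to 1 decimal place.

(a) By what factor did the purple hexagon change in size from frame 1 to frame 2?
0.7×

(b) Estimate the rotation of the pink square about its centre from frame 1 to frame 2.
20° clockwise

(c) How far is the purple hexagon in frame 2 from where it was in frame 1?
3.4

The purple hexagon moved from (8.7, 3.6) to (7.0, 0.7), a distance of √(1.7² + 2.9²) ≈ 3.4.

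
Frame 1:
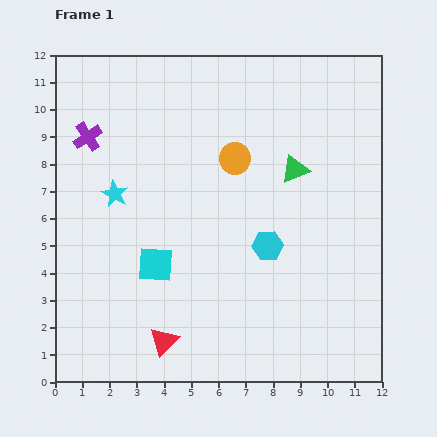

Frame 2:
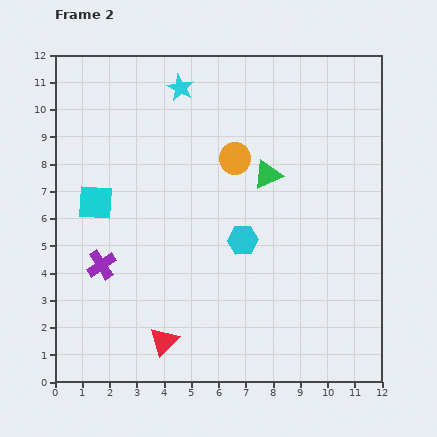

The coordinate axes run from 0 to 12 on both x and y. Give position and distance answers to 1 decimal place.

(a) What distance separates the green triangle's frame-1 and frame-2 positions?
1.0

The green triangle moved from (8.8, 7.8) to (7.8, 7.6), a distance of √(1.0² + 0.2²) ≈ 1.0.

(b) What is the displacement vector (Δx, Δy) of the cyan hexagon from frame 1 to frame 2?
(-0.9, 0.2)

The cyan hexagon was at (7.8, 5.0) in frame 1 and (6.9, 5.2) in frame 2.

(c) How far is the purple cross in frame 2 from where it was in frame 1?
4.7

The purple cross moved from (1.2, 9.0) to (1.7, 4.3), a distance of √(0.5² + 4.7²) ≈ 4.7.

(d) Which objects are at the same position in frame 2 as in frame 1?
the orange circle, the red triangle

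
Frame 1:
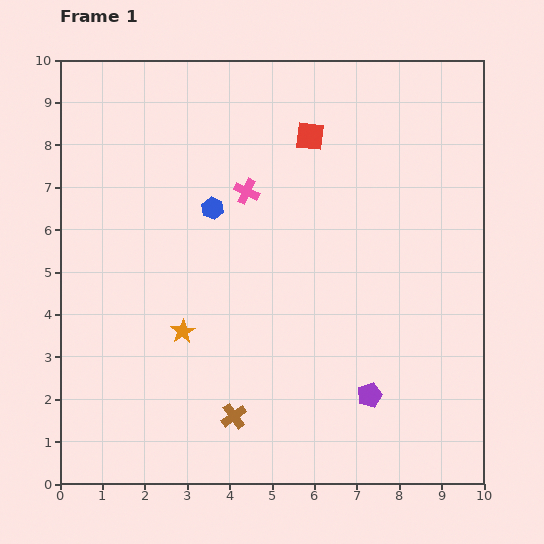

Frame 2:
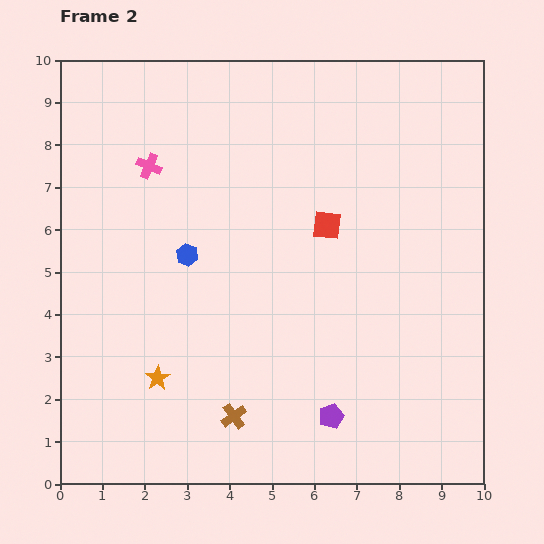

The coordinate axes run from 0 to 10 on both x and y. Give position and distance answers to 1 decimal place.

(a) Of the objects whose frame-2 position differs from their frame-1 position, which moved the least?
the purple pentagon

(moved 1.0)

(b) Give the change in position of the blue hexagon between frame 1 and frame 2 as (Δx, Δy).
(-0.6, -1.1)

The blue hexagon was at (3.6, 6.5) in frame 1 and (3.0, 5.4) in frame 2.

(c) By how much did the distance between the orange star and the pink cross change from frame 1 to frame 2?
+1.4

Distance in frame 1: 3.6. Distance in frame 2: 5.0.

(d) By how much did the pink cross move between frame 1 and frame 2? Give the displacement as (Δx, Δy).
(-2.3, 0.6)

The pink cross was at (4.4, 6.9) in frame 1 and (2.1, 7.5) in frame 2.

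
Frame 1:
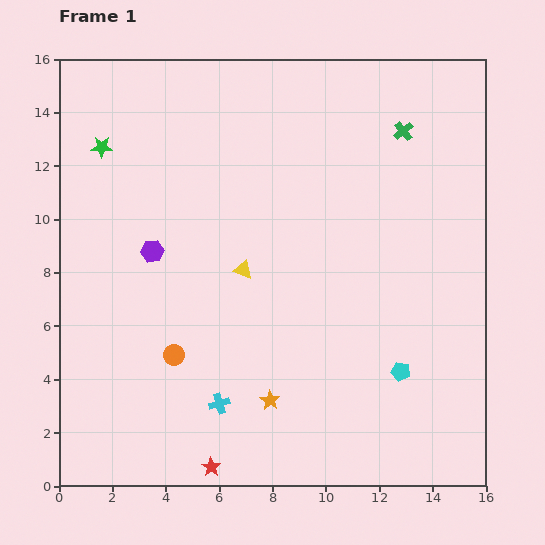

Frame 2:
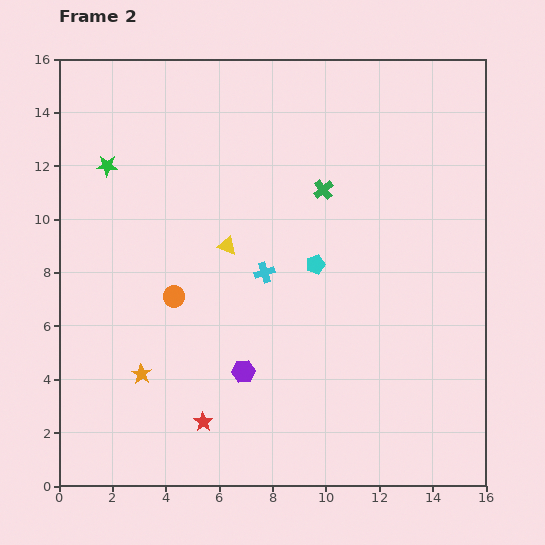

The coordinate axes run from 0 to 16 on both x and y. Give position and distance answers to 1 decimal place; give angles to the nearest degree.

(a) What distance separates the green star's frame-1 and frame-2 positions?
0.7

The green star moved from (1.6, 12.7) to (1.8, 12.0), a distance of √(0.2² + 0.7²) ≈ 0.7.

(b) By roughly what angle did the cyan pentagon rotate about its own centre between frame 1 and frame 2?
31° counter-clockwise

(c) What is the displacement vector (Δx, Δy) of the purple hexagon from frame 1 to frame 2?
(3.4, -4.5)

The purple hexagon was at (3.5, 8.8) in frame 1 and (6.9, 4.3) in frame 2.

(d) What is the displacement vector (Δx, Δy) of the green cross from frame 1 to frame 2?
(-3.0, -2.2)

The green cross was at (12.9, 13.3) in frame 1 and (9.9, 11.1) in frame 2.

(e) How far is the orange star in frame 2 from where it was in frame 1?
4.9

The orange star moved from (7.9, 3.2) to (3.1, 4.2), a distance of √(4.8² + 1.0²) ≈ 4.9.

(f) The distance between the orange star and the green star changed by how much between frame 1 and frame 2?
-3.5

Distance in frame 1: 11.4. Distance in frame 2: 7.9.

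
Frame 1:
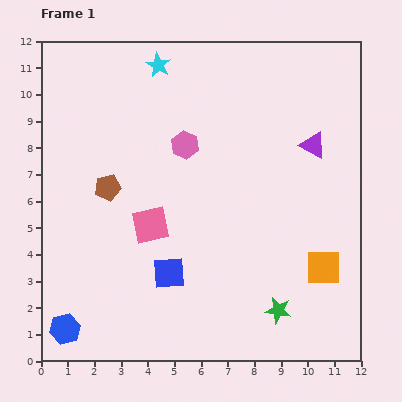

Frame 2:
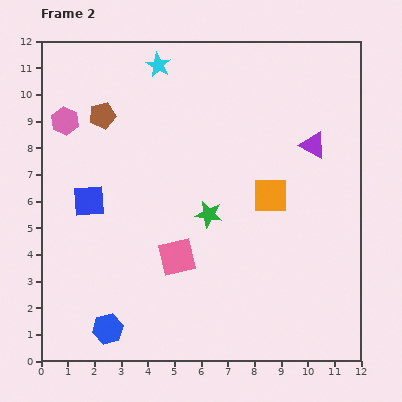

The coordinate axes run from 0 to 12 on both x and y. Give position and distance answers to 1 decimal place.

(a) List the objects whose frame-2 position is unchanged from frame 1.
the purple triangle, the cyan star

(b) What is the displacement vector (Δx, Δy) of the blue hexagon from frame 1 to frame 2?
(1.6, 0.0)

The blue hexagon was at (0.9, 1.2) in frame 1 and (2.5, 1.2) in frame 2.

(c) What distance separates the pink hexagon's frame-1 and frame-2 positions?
4.6

The pink hexagon moved from (5.4, 8.1) to (0.9, 9.0), a distance of √(4.5² + 0.9²) ≈ 4.6.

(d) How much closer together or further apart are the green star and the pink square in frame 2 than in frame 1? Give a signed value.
-3.8

Distance in frame 1: 5.8. Distance in frame 2: 2.0.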